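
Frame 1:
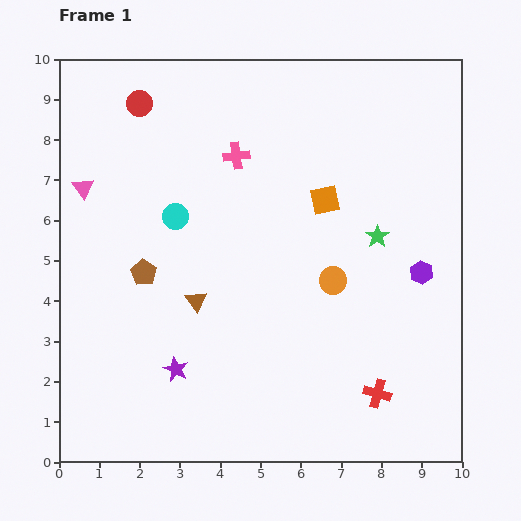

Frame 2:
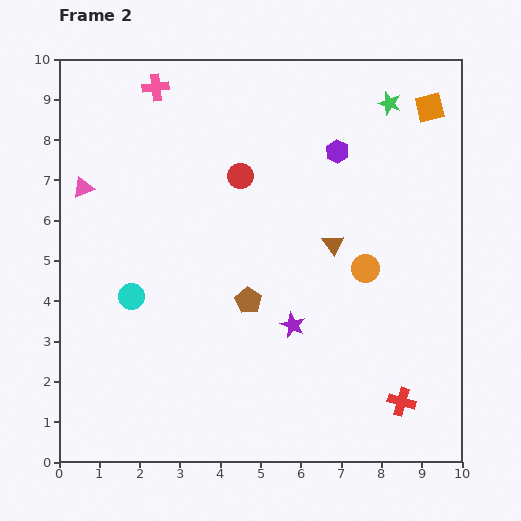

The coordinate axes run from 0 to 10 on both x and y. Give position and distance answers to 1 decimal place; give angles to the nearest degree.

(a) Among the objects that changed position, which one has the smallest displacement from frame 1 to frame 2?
the red cross

(moved 0.6)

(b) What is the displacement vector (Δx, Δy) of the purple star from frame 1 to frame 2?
(2.9, 1.1)

The purple star was at (2.9, 2.3) in frame 1 and (5.8, 3.4) in frame 2.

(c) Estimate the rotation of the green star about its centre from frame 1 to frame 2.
21° counter-clockwise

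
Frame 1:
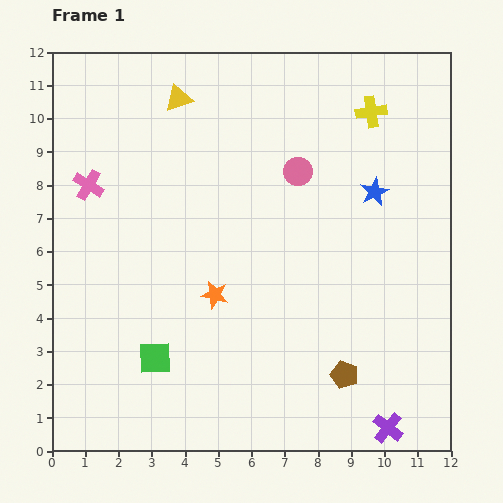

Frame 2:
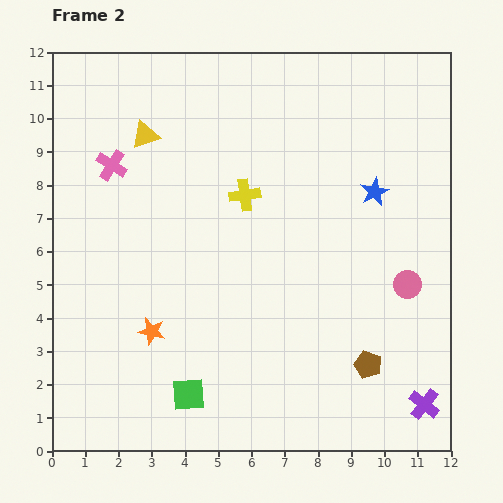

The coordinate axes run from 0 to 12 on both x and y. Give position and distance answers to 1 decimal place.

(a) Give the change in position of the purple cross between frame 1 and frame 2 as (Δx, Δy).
(1.1, 0.7)

The purple cross was at (10.1, 0.7) in frame 1 and (11.2, 1.4) in frame 2.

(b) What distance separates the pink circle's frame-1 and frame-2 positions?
4.7

The pink circle moved from (7.4, 8.4) to (10.7, 5.0), a distance of √(3.3² + 3.4²) ≈ 4.7.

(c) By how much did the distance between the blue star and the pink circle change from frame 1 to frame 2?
+0.6

Distance in frame 1: 2.4. Distance in frame 2: 3.0.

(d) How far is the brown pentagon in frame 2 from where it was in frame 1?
0.8

The brown pentagon moved from (8.8, 2.3) to (9.5, 2.6), a distance of √(0.7² + 0.3²) ≈ 0.8.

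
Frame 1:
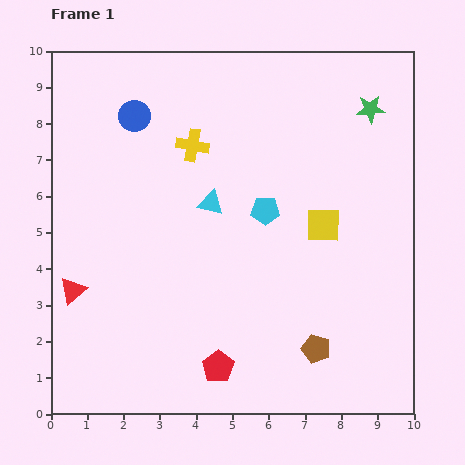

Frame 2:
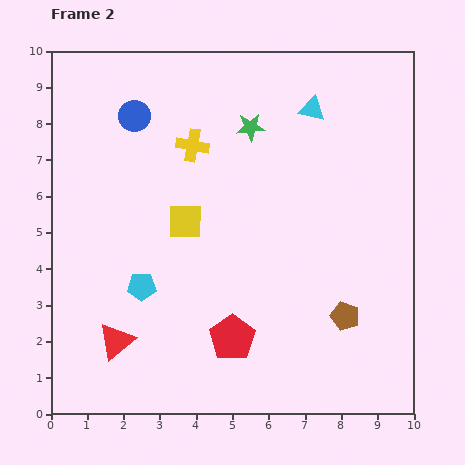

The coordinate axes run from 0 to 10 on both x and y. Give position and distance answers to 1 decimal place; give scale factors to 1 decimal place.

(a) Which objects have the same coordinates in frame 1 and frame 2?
the yellow cross, the blue circle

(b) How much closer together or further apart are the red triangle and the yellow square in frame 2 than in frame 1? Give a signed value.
-3.3

Distance in frame 1: 7.1. Distance in frame 2: 3.8.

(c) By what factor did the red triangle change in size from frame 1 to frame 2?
1.3×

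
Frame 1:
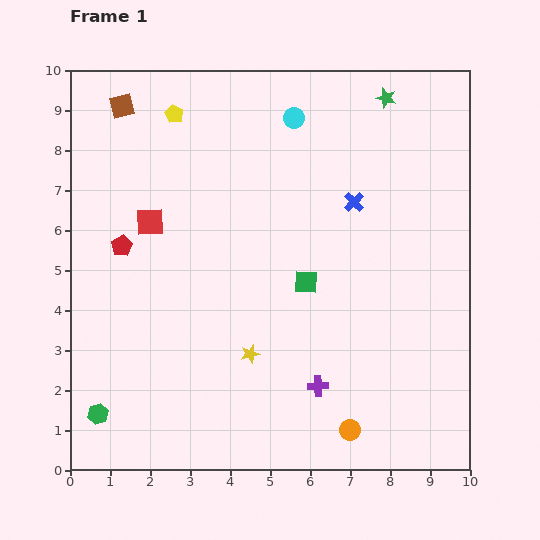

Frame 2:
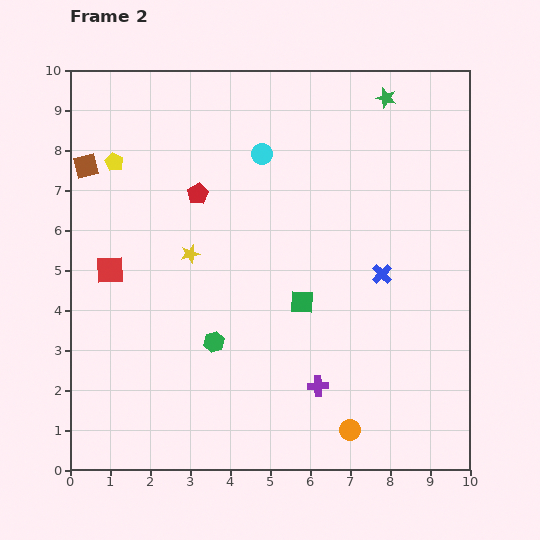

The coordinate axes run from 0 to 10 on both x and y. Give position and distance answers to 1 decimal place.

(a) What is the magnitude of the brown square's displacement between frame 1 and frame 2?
1.7

The brown square moved from (1.3, 9.1) to (0.4, 7.6), a distance of √(0.9² + 1.5²) ≈ 1.7.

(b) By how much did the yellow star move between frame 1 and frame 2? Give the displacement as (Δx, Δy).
(-1.5, 2.5)

The yellow star was at (4.5, 2.9) in frame 1 and (3.0, 5.4) in frame 2.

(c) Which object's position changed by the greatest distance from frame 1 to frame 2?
the green hexagon

(moved 3.4; next 2.9)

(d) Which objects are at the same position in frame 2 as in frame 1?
the purple cross, the green star, the orange circle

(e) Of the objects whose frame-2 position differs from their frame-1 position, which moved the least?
the green square

(moved 0.5)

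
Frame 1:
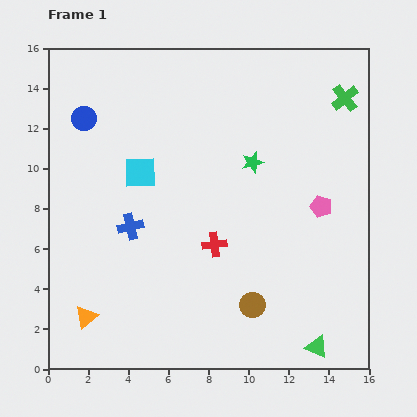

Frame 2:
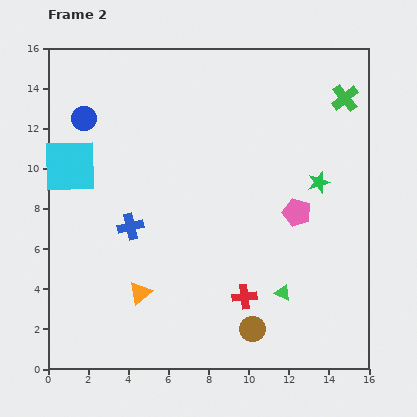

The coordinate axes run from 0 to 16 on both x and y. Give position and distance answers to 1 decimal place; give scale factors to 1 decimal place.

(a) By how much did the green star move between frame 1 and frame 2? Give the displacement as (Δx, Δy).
(3.3, -1.0)

The green star was at (10.2, 10.3) in frame 1 and (13.5, 9.3) in frame 2.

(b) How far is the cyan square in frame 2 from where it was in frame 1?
3.5

The cyan square moved from (4.6, 9.8) to (1.1, 10.1), a distance of √(3.5² + 0.3²) ≈ 3.5.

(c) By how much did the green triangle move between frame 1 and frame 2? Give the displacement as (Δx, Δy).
(-1.7, 2.7)

The green triangle was at (13.4, 1.1) in frame 1 and (11.7, 3.8) in frame 2.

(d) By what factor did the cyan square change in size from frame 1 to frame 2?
1.7×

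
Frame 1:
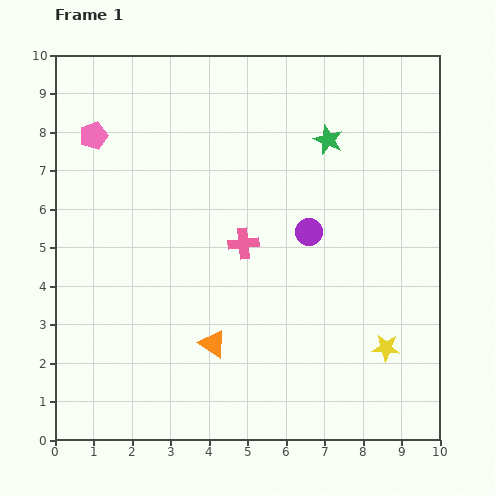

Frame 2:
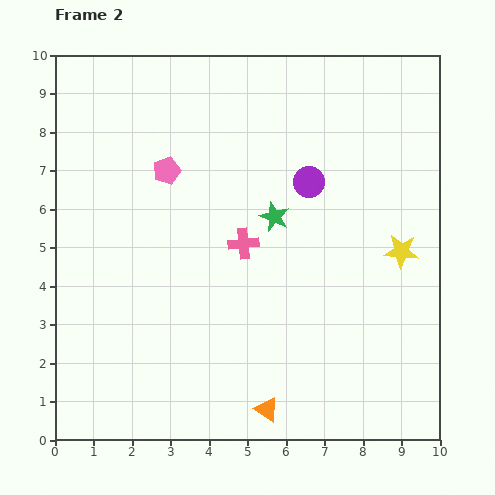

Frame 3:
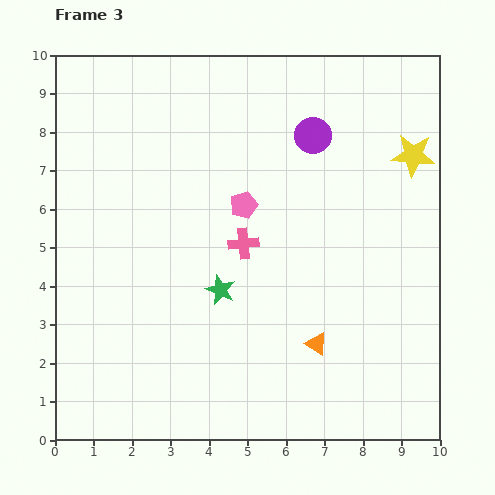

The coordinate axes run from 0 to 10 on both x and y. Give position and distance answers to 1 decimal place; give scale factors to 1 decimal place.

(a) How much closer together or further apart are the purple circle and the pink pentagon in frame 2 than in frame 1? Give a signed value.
-2.4

Distance in frame 1: 6.1. Distance in frame 2: 3.7.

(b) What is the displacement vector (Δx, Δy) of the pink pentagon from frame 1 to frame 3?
(3.9, -1.8)

The pink pentagon was at (1.0, 7.9) in frame 1 and (4.9, 6.1) in frame 3.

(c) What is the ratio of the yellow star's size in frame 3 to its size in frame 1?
1.6×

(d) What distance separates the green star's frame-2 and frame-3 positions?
2.4

The green star moved from (5.7, 5.8) to (4.3, 3.9), a distance of √(1.4² + 1.9²) ≈ 2.4.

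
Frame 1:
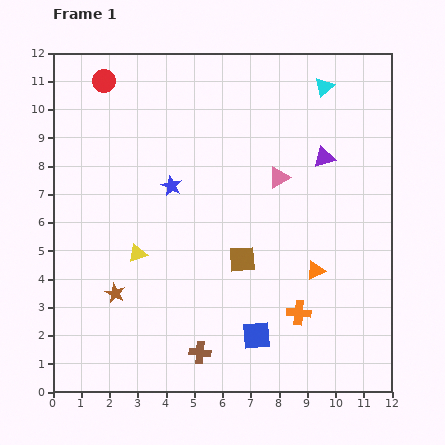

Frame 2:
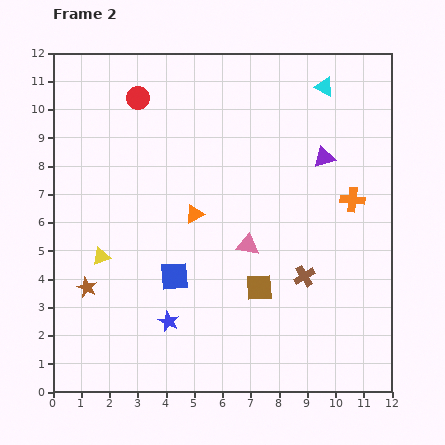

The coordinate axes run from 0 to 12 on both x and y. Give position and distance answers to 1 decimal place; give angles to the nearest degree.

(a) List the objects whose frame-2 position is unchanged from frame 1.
the cyan triangle, the purple triangle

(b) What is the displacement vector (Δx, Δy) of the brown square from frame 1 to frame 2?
(0.6, -1.0)

The brown square was at (6.7, 4.7) in frame 1 and (7.3, 3.7) in frame 2.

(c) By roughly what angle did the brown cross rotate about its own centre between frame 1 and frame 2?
36° counter-clockwise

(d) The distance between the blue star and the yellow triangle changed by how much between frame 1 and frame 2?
+0.6

Distance in frame 1: 2.7. Distance in frame 2: 3.3.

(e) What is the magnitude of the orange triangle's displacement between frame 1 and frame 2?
4.7

The orange triangle moved from (9.3, 4.3) to (5.0, 6.3), a distance of √(4.3² + 2.0²) ≈ 4.7.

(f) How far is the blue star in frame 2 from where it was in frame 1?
4.8

The blue star moved from (4.2, 7.3) to (4.1, 2.5), a distance of √(0.1² + 4.8²) ≈ 4.8.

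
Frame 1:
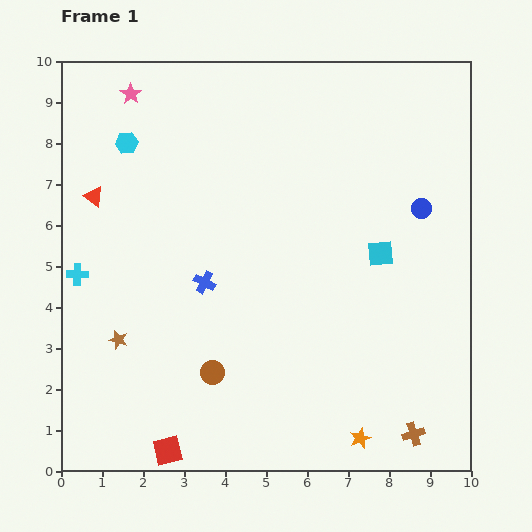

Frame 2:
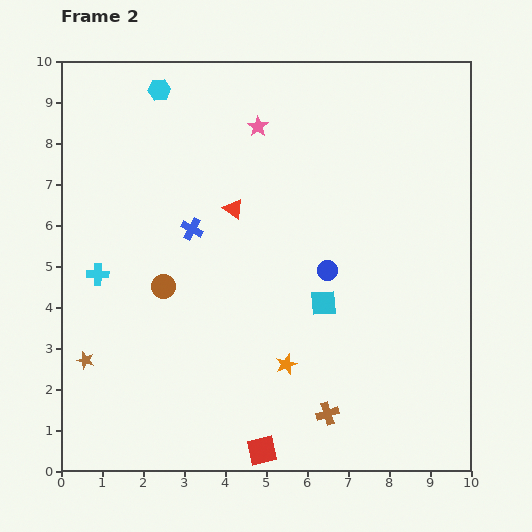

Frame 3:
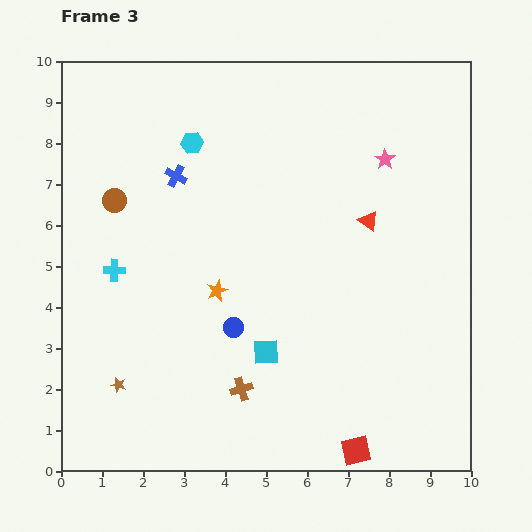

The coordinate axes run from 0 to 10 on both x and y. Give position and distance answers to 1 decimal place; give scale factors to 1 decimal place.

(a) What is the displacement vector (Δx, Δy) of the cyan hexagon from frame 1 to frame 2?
(0.8, 1.3)

The cyan hexagon was at (1.6, 8.0) in frame 1 and (2.4, 9.3) in frame 2.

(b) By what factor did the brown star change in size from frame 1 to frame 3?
0.8×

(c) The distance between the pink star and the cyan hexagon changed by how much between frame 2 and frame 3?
+2.1

Distance in frame 2: 2.6. Distance in frame 3: 4.7.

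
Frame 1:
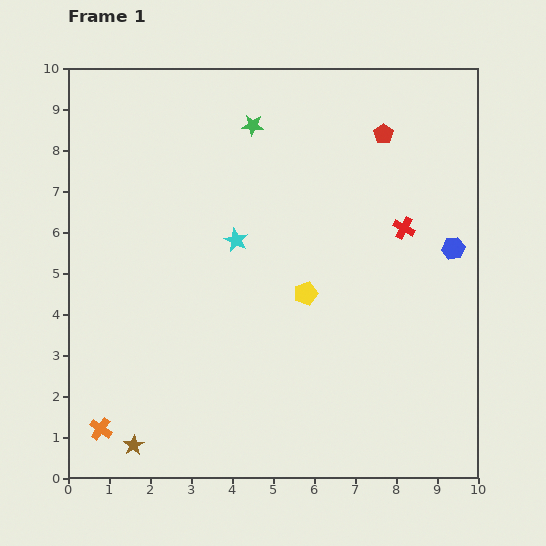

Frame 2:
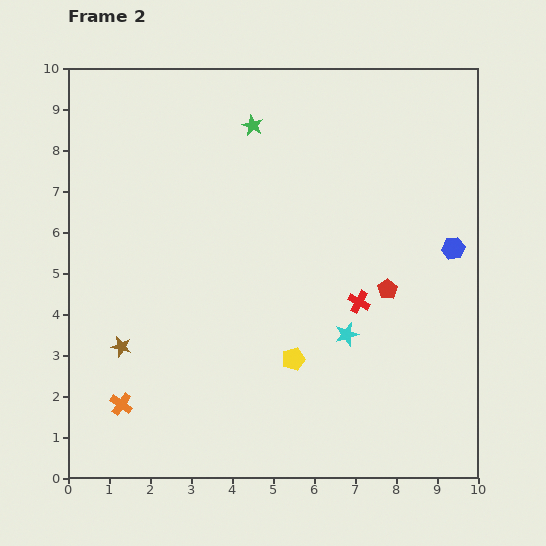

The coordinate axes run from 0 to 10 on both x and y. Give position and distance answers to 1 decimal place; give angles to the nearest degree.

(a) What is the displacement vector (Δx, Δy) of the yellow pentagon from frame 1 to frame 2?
(-0.3, -1.6)

The yellow pentagon was at (5.8, 4.5) in frame 1 and (5.5, 2.9) in frame 2.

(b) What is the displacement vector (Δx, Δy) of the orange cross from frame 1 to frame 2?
(0.5, 0.6)

The orange cross was at (0.8, 1.2) in frame 1 and (1.3, 1.8) in frame 2.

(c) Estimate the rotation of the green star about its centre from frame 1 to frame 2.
20° clockwise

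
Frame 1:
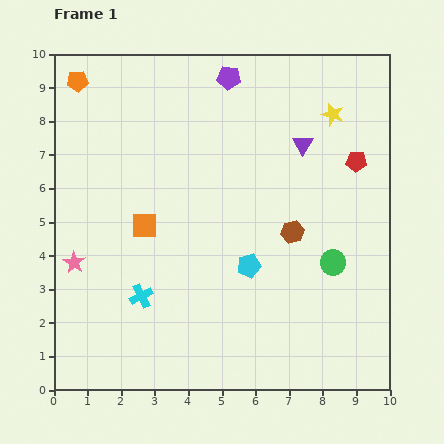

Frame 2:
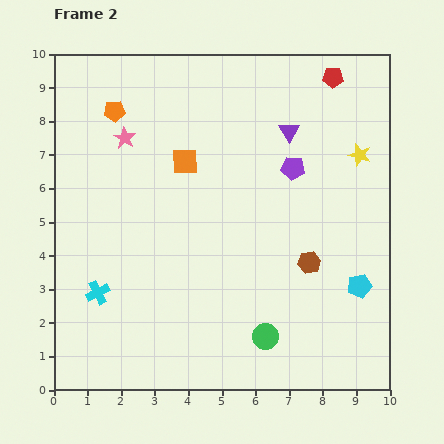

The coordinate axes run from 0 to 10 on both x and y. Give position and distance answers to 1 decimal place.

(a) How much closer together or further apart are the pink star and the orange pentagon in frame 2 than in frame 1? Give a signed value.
-4.5

Distance in frame 1: 5.4. Distance in frame 2: 0.9.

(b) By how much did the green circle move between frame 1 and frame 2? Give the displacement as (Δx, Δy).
(-2.0, -2.2)

The green circle was at (8.3, 3.8) in frame 1 and (6.3, 1.6) in frame 2.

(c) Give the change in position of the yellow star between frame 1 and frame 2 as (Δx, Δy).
(0.8, -1.2)

The yellow star was at (8.3, 8.2) in frame 1 and (9.1, 7.0) in frame 2.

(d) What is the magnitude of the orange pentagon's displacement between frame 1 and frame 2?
1.4

The orange pentagon moved from (0.7, 9.2) to (1.8, 8.3), a distance of √(1.1² + 0.9²) ≈ 1.4.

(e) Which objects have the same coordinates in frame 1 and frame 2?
none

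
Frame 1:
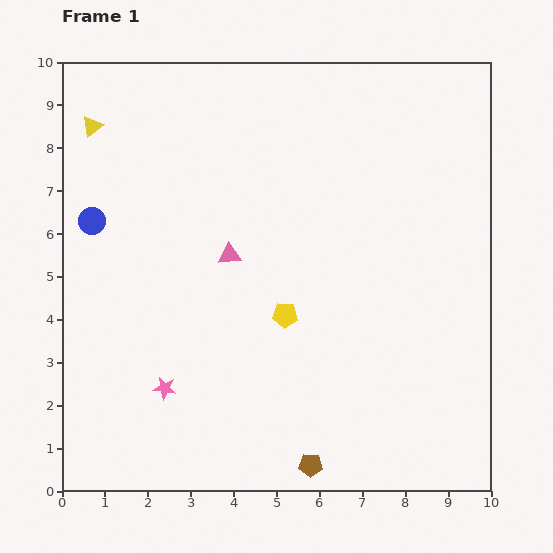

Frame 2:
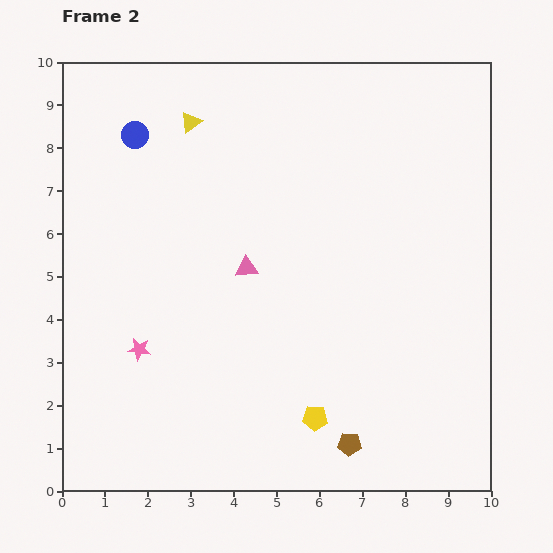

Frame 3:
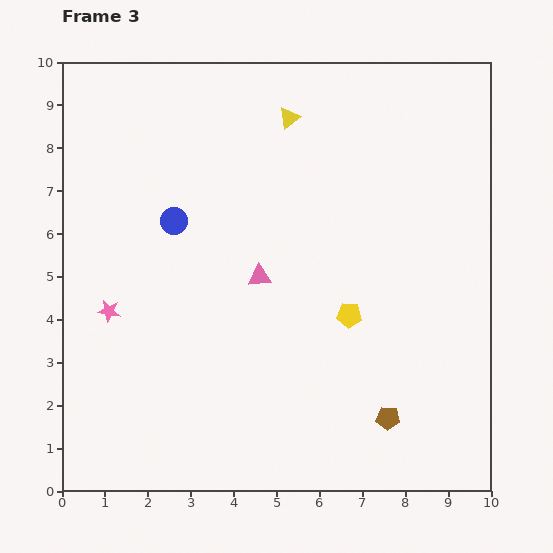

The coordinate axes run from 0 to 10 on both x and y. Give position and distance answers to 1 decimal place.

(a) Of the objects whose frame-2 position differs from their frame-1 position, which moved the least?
the pink triangle

(moved 0.5)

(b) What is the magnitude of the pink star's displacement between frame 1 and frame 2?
1.1

The pink star moved from (2.4, 2.4) to (1.8, 3.3), a distance of √(0.6² + 0.9²) ≈ 1.1.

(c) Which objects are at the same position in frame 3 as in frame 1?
none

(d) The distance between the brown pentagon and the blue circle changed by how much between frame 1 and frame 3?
-0.8

Distance in frame 1: 7.6. Distance in frame 3: 6.8.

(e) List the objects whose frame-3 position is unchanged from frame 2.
none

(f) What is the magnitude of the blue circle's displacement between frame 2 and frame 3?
2.2

The blue circle moved from (1.7, 8.3) to (2.6, 6.3), a distance of √(0.9² + 2.0²) ≈ 2.2.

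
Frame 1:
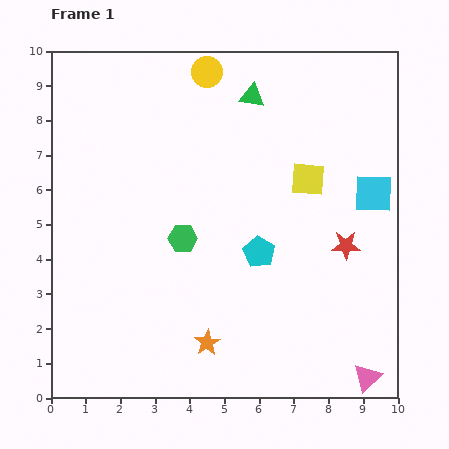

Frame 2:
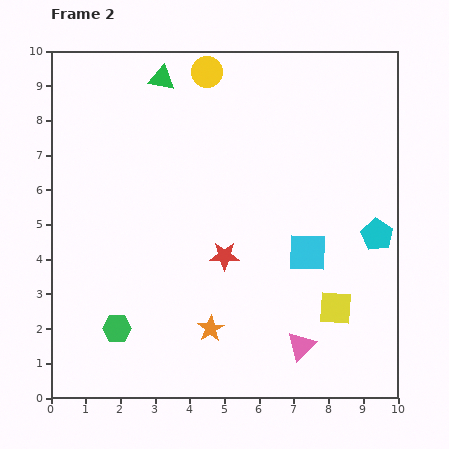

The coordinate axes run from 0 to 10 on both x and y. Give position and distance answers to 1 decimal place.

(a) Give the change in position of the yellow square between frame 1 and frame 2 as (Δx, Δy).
(0.8, -3.7)

The yellow square was at (7.4, 6.3) in frame 1 and (8.2, 2.6) in frame 2.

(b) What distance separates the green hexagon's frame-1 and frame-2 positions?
3.2

The green hexagon moved from (3.8, 4.6) to (1.9, 2.0), a distance of √(1.9² + 2.6²) ≈ 3.2.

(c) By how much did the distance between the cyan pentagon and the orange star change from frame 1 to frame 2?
+2.5

Distance in frame 1: 3.0. Distance in frame 2: 5.5.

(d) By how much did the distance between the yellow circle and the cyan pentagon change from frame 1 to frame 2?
+1.4

Distance in frame 1: 5.4. Distance in frame 2: 6.8.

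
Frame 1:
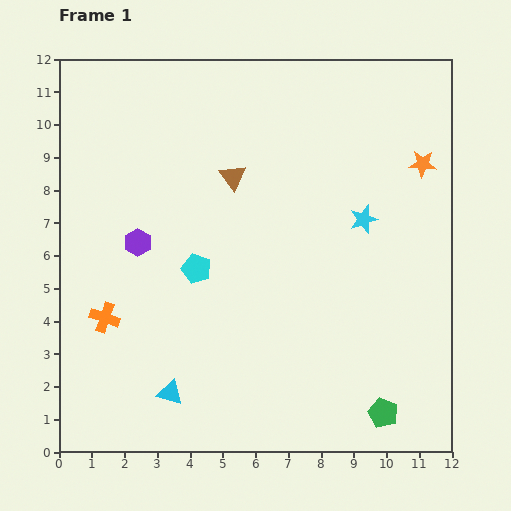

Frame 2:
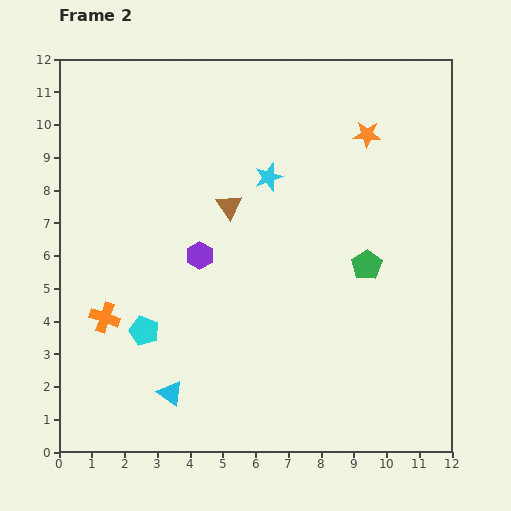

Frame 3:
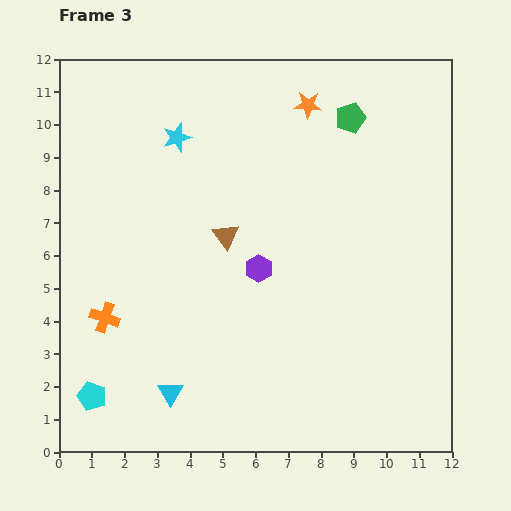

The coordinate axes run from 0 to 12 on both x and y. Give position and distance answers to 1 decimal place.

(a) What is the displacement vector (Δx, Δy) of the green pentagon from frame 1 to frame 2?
(-0.5, 4.5)

The green pentagon was at (9.9, 1.2) in frame 1 and (9.4, 5.7) in frame 2.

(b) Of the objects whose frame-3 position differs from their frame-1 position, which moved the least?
the brown triangle

(moved 1.8)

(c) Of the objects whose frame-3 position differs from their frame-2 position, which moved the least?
the brown triangle

(moved 0.9)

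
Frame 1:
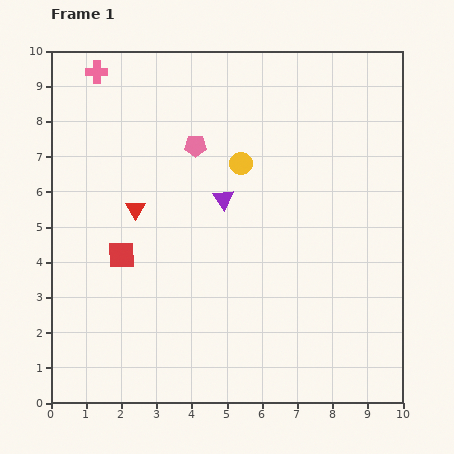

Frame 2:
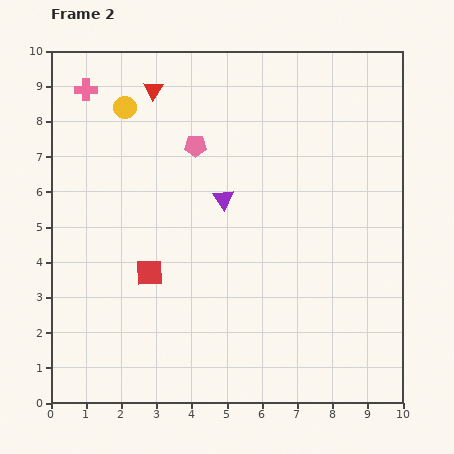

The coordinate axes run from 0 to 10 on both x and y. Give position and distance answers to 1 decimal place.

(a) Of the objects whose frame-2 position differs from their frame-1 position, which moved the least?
the pink cross

(moved 0.6)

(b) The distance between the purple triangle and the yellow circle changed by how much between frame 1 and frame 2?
+2.7

Distance in frame 1: 1.1. Distance in frame 2: 3.8.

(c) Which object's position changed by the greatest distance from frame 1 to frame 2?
the yellow circle

(moved 3.7; next 3.4)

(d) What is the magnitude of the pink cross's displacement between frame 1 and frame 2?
0.6

The pink cross moved from (1.3, 9.4) to (1.0, 8.9), a distance of √(0.3² + 0.5²) ≈ 0.6.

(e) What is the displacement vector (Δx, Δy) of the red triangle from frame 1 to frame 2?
(0.5, 3.4)

The red triangle was at (2.4, 5.5) in frame 1 and (2.9, 8.9) in frame 2.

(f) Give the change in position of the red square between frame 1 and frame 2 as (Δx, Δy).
(0.8, -0.5)

The red square was at (2.0, 4.2) in frame 1 and (2.8, 3.7) in frame 2.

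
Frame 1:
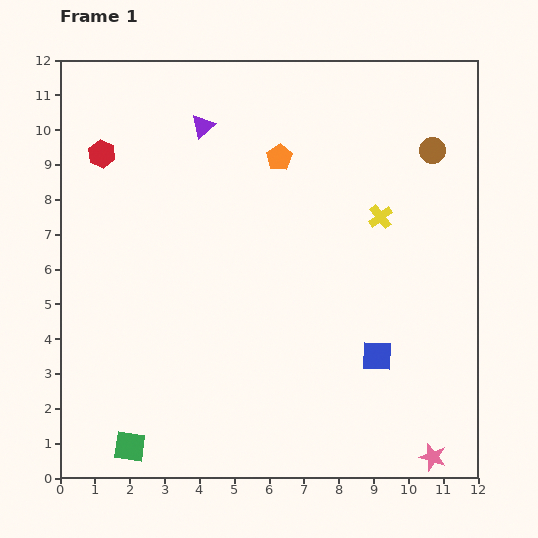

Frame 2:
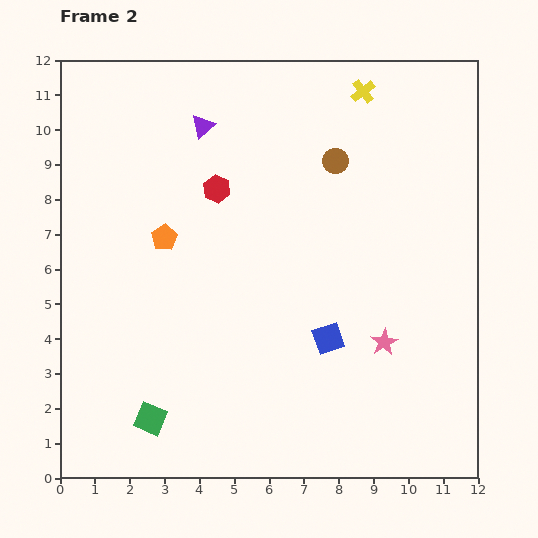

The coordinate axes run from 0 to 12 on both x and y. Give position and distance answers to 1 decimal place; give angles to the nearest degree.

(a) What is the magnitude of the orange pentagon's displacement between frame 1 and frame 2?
4.0

The orange pentagon moved from (6.3, 9.2) to (3.0, 6.9), a distance of √(3.3² + 2.3²) ≈ 4.0.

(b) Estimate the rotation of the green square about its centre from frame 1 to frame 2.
16° clockwise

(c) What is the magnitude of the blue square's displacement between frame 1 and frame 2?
1.5

The blue square moved from (9.1, 3.5) to (7.7, 4.0), a distance of √(1.4² + 0.5²) ≈ 1.5.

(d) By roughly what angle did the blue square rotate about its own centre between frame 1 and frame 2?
22° counter-clockwise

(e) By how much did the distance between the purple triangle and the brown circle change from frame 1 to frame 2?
-2.7

Distance in frame 1: 6.6. Distance in frame 2: 3.9.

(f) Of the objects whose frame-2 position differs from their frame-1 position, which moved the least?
the green square

(moved 1.0)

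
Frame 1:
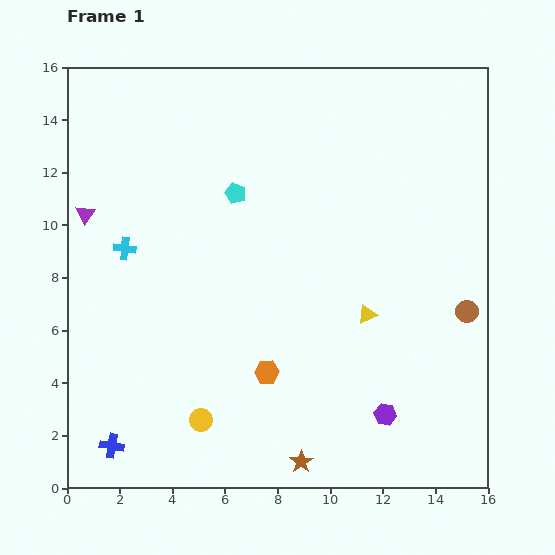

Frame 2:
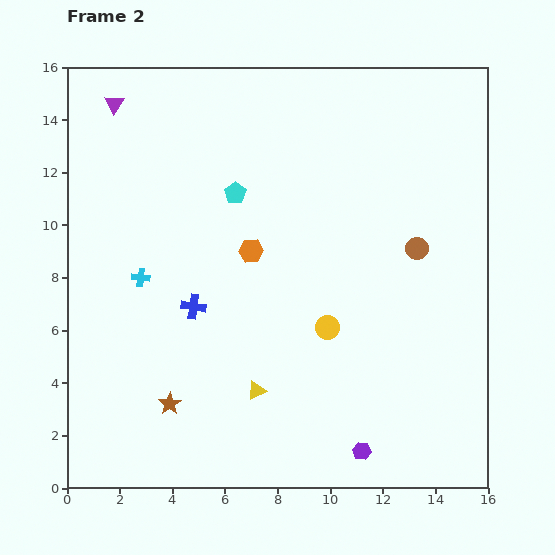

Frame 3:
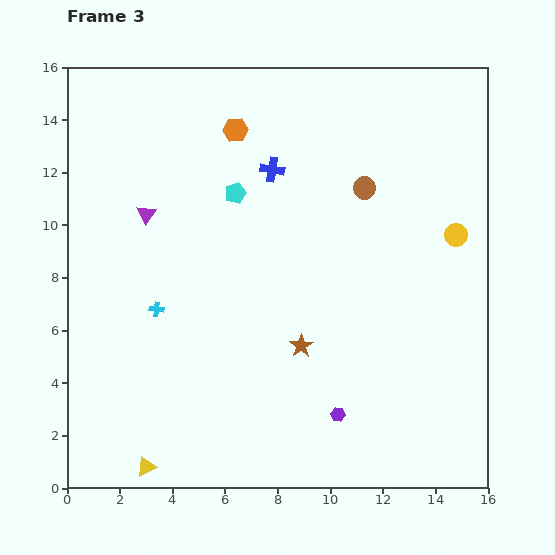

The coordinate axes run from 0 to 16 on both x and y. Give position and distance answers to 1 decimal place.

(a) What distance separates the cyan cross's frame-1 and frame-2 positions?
1.3

The cyan cross moved from (2.2, 9.1) to (2.8, 8.0), a distance of √(0.6² + 1.1²) ≈ 1.3.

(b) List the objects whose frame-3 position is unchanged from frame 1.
the cyan pentagon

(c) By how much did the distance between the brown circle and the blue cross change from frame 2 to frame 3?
-5.2

Distance in frame 2: 8.8. Distance in frame 3: 3.6.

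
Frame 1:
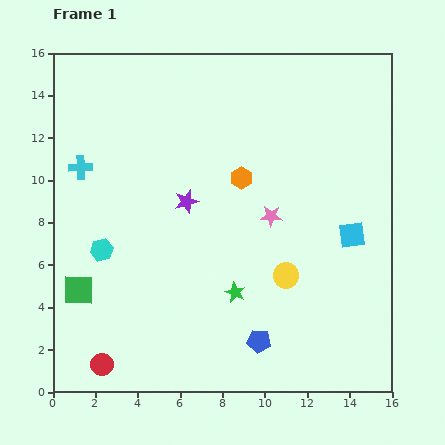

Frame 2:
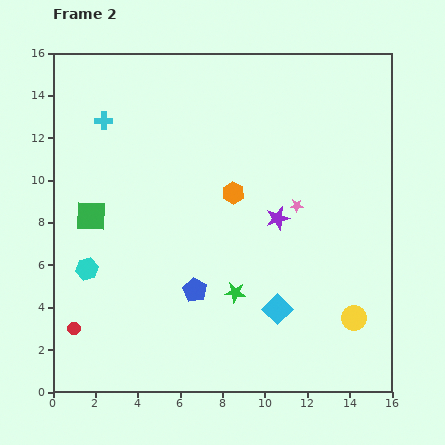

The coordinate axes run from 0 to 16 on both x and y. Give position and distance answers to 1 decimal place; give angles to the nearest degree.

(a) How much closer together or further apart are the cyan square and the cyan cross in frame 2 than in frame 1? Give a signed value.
-1.1

Distance in frame 1: 13.2. Distance in frame 2: 12.1.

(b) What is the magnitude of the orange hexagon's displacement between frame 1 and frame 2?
0.8

The orange hexagon moved from (8.9, 10.1) to (8.5, 9.4), a distance of √(0.4² + 0.7²) ≈ 0.8.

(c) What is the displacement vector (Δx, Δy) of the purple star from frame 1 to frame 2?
(4.3, -0.8)

The purple star was at (6.3, 9.0) in frame 1 and (10.6, 8.2) in frame 2.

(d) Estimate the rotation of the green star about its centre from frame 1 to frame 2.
18° counter-clockwise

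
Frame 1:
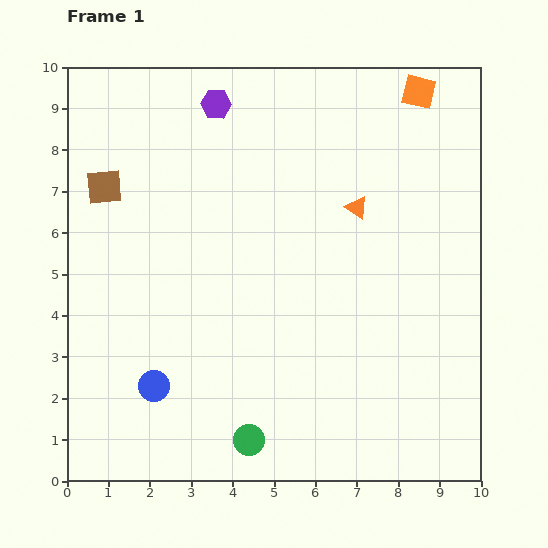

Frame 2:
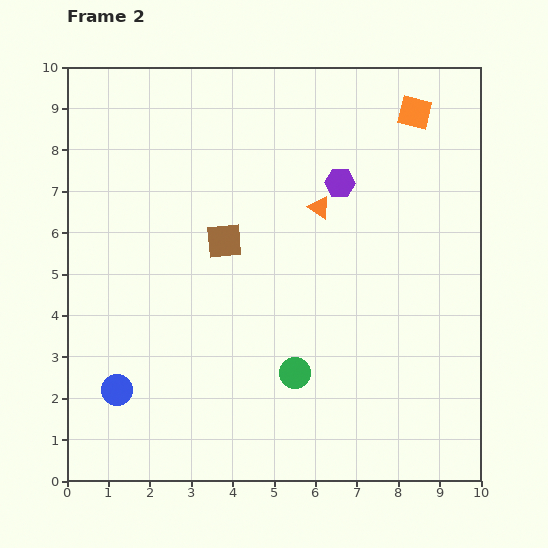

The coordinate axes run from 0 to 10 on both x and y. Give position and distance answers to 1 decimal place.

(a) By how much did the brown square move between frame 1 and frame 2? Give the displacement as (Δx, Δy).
(2.9, -1.3)

The brown square was at (0.9, 7.1) in frame 1 and (3.8, 5.8) in frame 2.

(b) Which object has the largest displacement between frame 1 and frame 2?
the purple hexagon

(moved 3.6; next 3.2)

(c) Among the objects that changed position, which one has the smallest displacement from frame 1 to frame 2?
the orange square

(moved 0.5)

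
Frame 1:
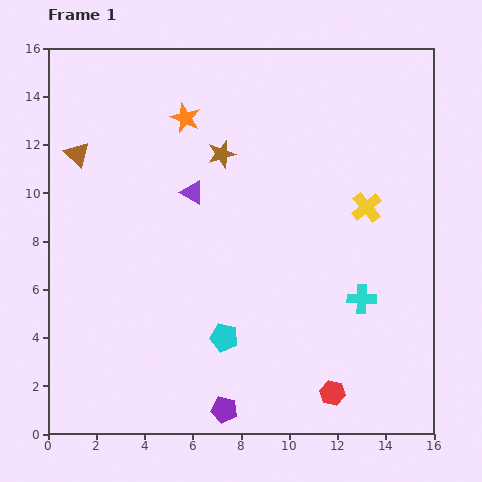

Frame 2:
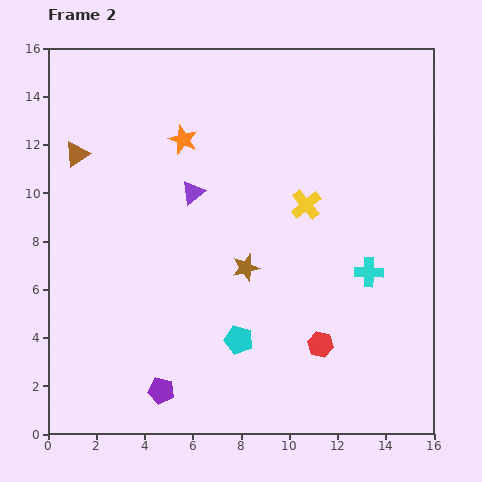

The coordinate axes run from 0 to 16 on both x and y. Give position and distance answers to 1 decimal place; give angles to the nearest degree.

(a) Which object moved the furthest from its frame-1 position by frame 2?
the brown star

(moved 4.8; next 2.7)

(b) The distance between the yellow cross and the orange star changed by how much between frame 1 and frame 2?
-2.6

Distance in frame 1: 8.4. Distance in frame 2: 5.8.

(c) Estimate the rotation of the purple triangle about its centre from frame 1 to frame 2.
52° clockwise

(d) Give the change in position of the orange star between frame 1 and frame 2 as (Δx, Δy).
(-0.1, -0.9)

The orange star was at (5.7, 13.1) in frame 1 and (5.6, 12.2) in frame 2.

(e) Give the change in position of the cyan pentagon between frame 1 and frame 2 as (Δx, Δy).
(0.6, -0.1)

The cyan pentagon was at (7.3, 4.0) in frame 1 and (7.9, 3.9) in frame 2.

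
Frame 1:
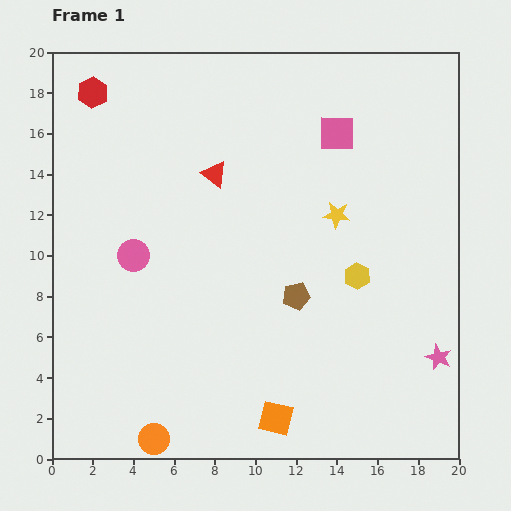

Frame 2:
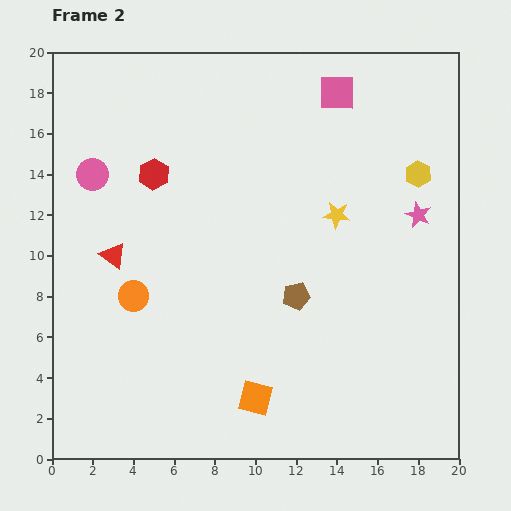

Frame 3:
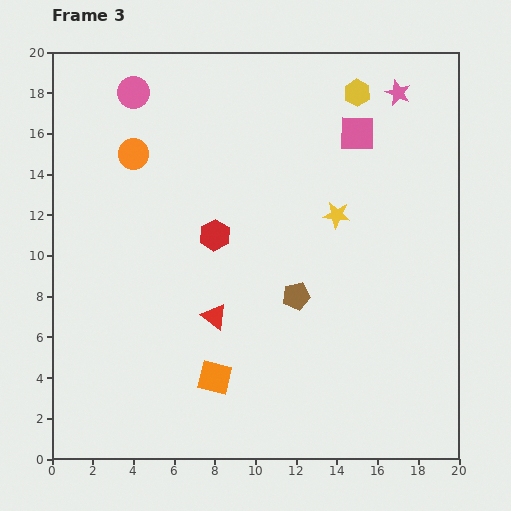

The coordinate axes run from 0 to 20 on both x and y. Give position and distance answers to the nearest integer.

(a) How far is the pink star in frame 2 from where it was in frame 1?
7

The pink star moved from (19, 5) to (18, 12), a distance of √(1² + 7²) ≈ 7.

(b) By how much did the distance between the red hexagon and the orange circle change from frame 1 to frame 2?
-11

Distance in frame 1: 17. Distance in frame 2: 6.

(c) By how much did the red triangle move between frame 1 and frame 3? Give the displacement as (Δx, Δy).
(0, -7)

The red triangle was at (8, 14) in frame 1 and (8, 7) in frame 3.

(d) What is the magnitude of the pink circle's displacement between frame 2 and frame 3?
4

The pink circle moved from (2, 14) to (4, 18), a distance of √(2² + 4²) ≈ 4.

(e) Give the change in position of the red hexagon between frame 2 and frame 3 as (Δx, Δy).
(3, -3)

The red hexagon was at (5, 14) in frame 2 and (8, 11) in frame 3.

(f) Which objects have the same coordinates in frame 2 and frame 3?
the brown pentagon, the yellow star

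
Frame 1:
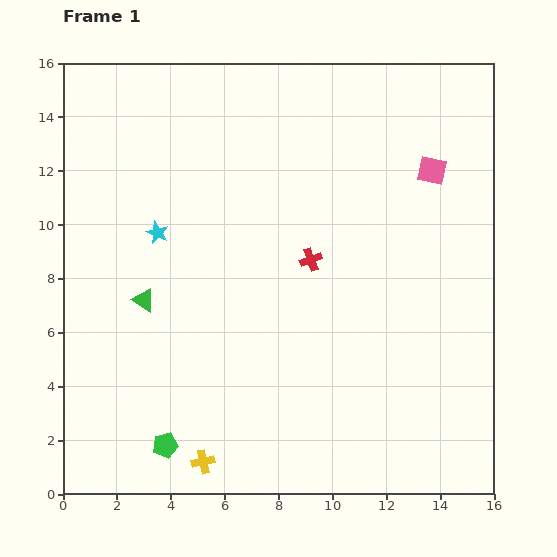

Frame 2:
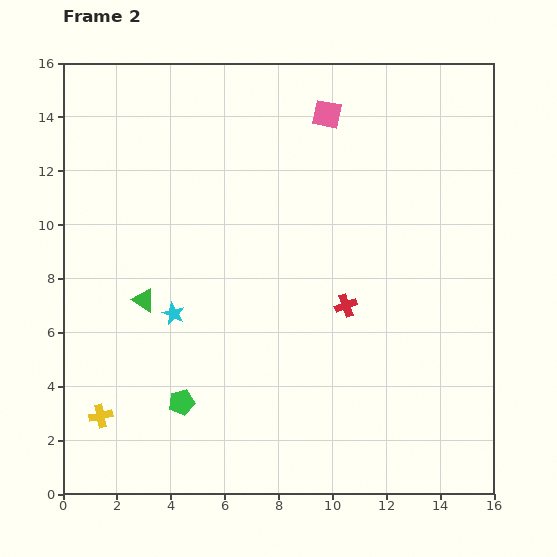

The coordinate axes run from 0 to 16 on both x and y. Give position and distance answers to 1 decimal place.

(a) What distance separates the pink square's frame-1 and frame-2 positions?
4.4

The pink square moved from (13.7, 12.0) to (9.8, 14.1), a distance of √(3.9² + 2.1²) ≈ 4.4.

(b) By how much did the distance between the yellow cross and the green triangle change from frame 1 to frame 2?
-1.8

Distance in frame 1: 6.4. Distance in frame 2: 4.6.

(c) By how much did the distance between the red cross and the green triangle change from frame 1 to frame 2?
+1.1

Distance in frame 1: 6.4. Distance in frame 2: 7.5.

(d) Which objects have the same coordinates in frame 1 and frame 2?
the green triangle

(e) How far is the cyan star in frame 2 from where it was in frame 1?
3.1

The cyan star moved from (3.5, 9.7) to (4.1, 6.7), a distance of √(0.6² + 3.0²) ≈ 3.1.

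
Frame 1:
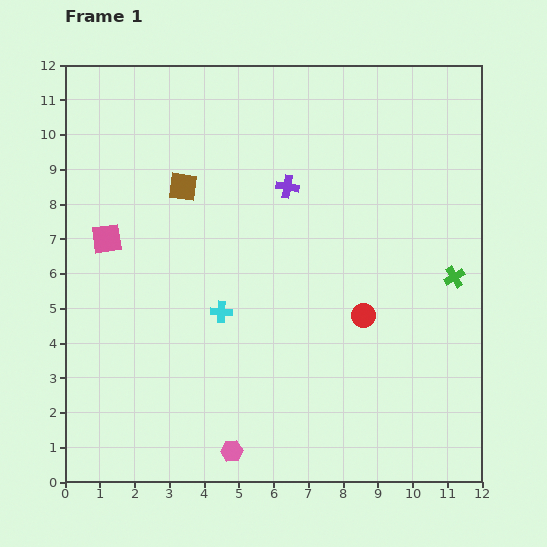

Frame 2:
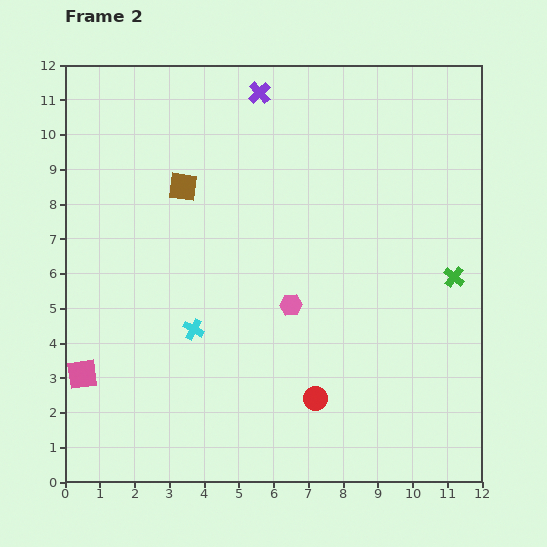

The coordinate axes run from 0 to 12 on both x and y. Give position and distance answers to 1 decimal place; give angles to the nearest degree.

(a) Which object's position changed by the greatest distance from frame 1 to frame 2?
the pink hexagon

(moved 4.5; next 4.0)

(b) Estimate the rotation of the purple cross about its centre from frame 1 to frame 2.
37° clockwise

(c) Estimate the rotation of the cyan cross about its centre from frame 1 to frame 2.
26° clockwise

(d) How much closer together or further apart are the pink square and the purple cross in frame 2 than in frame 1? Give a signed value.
+4.2

Distance in frame 1: 5.4. Distance in frame 2: 9.6.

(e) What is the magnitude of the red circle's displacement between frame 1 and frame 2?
2.8

The red circle moved from (8.6, 4.8) to (7.2, 2.4), a distance of √(1.4² + 2.4²) ≈ 2.8.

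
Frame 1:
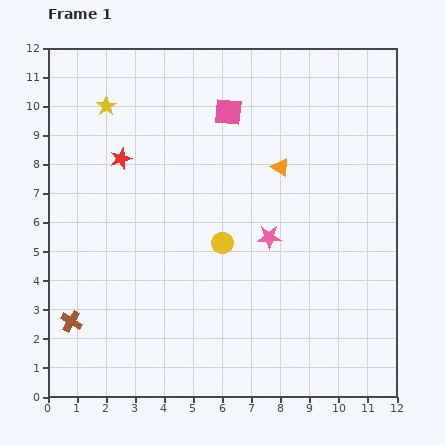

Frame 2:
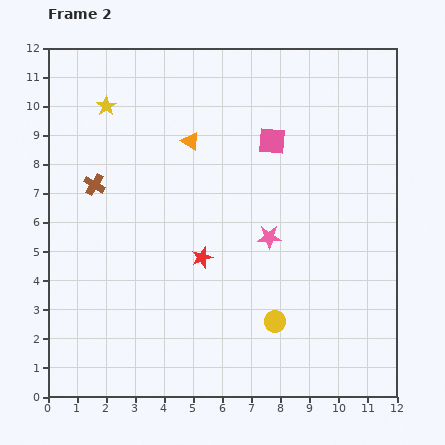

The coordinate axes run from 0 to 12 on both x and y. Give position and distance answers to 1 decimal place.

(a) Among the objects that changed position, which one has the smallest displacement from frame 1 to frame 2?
the pink square

(moved 1.8)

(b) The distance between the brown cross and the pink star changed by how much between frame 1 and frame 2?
-1.1

Distance in frame 1: 7.4. Distance in frame 2: 6.3.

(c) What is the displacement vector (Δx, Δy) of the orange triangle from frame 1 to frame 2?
(-3.1, 0.9)

The orange triangle was at (8.0, 7.9) in frame 1 and (4.9, 8.8) in frame 2.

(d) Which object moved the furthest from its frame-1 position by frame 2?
the brown cross

(moved 4.8; next 4.4)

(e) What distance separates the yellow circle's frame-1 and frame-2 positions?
3.2

The yellow circle moved from (6.0, 5.3) to (7.8, 2.6), a distance of √(1.8² + 2.7²) ≈ 3.2.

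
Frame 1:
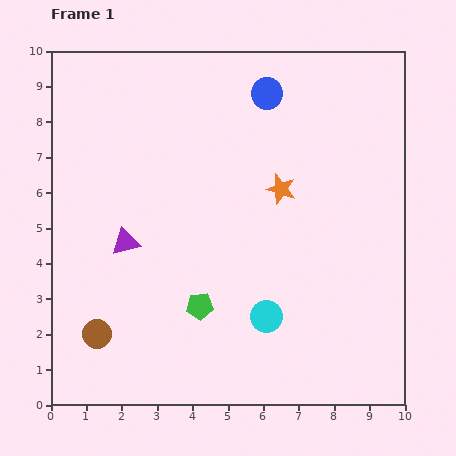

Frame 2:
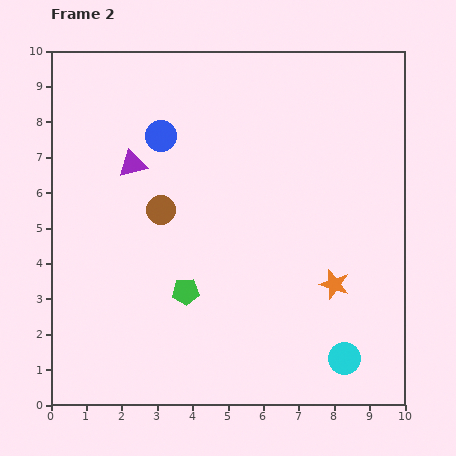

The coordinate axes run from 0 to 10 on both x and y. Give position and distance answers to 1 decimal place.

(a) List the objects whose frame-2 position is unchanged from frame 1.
none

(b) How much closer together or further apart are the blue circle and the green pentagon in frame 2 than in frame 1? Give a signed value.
-1.8

Distance in frame 1: 6.3. Distance in frame 2: 4.5.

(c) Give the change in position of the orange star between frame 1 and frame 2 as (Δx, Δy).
(1.5, -2.7)

The orange star was at (6.5, 6.1) in frame 1 and (8.0, 3.4) in frame 2.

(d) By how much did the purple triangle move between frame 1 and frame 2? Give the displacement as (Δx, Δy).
(0.2, 2.2)

The purple triangle was at (2.1, 4.6) in frame 1 and (2.3, 6.8) in frame 2.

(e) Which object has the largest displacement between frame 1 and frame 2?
the brown circle

(moved 3.9; next 3.2)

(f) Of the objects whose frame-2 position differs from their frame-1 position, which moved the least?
the green pentagon

(moved 0.6)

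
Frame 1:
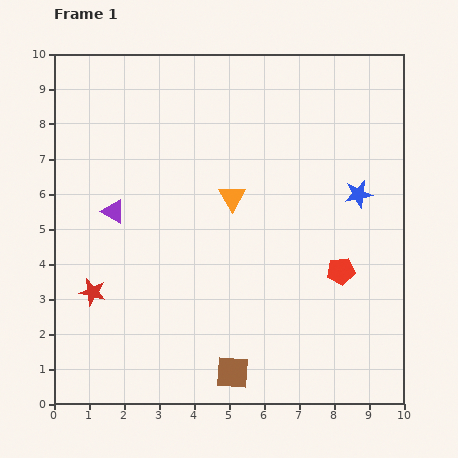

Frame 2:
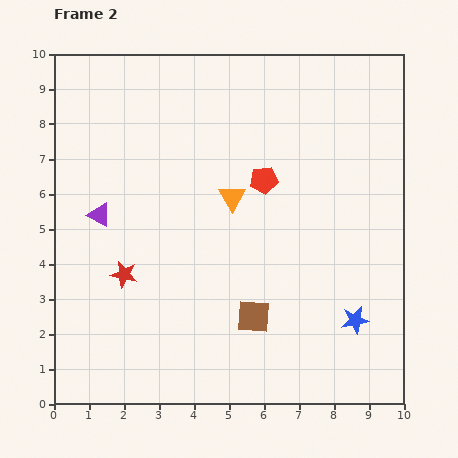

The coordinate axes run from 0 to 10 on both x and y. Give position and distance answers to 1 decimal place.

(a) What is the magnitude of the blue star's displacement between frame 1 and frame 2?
3.6

The blue star moved from (8.7, 6.0) to (8.6, 2.4), a distance of √(0.1² + 3.6²) ≈ 3.6.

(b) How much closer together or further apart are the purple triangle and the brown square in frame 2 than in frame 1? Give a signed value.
-0.4

Distance in frame 1: 5.7. Distance in frame 2: 5.3.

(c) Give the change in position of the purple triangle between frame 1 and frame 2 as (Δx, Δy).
(-0.4, -0.1)

The purple triangle was at (1.7, 5.5) in frame 1 and (1.3, 5.4) in frame 2.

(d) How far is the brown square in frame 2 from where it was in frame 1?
1.7

The brown square moved from (5.1, 0.9) to (5.7, 2.5), a distance of √(0.6² + 1.6²) ≈ 1.7.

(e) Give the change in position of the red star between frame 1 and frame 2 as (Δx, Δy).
(0.9, 0.5)

The red star was at (1.1, 3.2) in frame 1 and (2.0, 3.7) in frame 2.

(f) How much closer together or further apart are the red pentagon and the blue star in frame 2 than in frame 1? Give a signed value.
+2.5

Distance in frame 1: 2.3. Distance in frame 2: 4.8.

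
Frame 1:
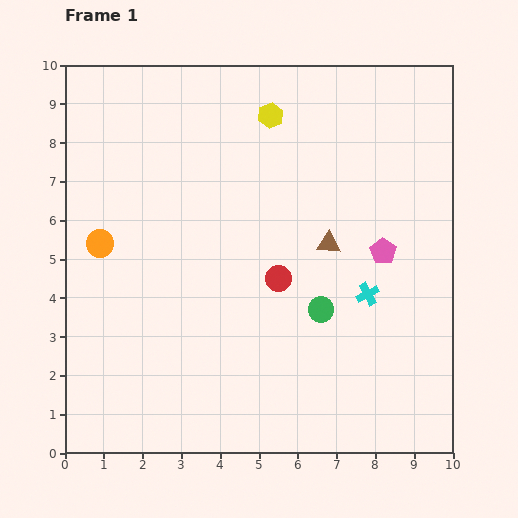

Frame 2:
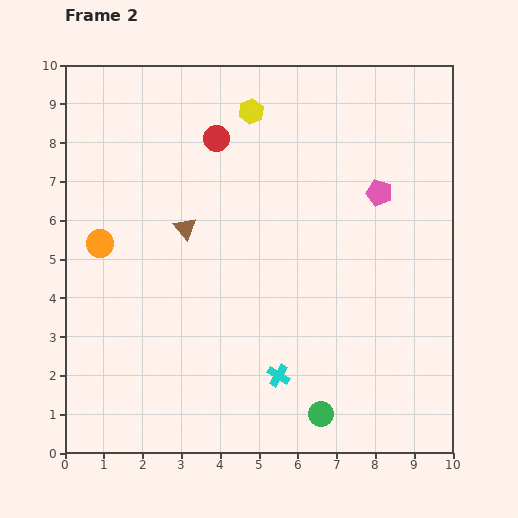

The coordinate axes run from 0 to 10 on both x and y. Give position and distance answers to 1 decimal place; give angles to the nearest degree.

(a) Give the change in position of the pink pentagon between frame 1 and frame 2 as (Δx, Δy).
(-0.1, 1.5)

The pink pentagon was at (8.2, 5.2) in frame 1 and (8.1, 6.7) in frame 2.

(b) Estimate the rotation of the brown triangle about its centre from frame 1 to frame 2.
45° clockwise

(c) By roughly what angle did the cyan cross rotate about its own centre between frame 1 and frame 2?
33° counter-clockwise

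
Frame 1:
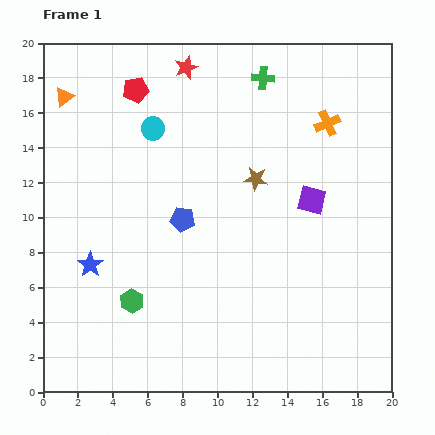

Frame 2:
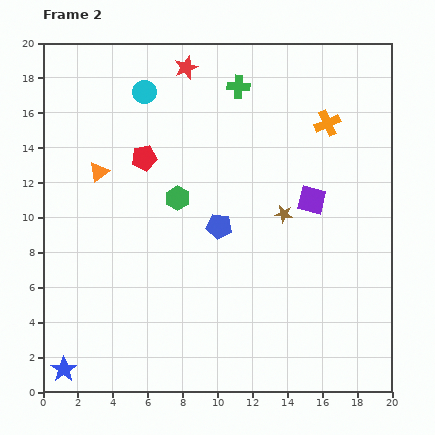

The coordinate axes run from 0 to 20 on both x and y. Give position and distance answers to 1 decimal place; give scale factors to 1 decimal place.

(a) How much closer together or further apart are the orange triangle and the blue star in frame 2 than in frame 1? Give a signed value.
+1.8

Distance in frame 1: 9.7. Distance in frame 2: 11.5.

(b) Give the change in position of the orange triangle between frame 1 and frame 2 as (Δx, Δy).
(2.0, -4.3)

The orange triangle was at (1.2, 16.9) in frame 1 and (3.2, 12.6) in frame 2.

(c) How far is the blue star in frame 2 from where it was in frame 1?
6.2

The blue star moved from (2.7, 7.3) to (1.2, 1.3), a distance of √(1.5² + 6.0²) ≈ 6.2.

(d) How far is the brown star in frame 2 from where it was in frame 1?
2.6

The brown star moved from (12.2, 12.2) to (13.8, 10.2), a distance of √(1.6² + 2.0²) ≈ 2.6.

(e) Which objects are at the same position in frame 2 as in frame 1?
the red star, the orange cross, the purple square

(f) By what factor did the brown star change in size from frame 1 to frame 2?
0.7×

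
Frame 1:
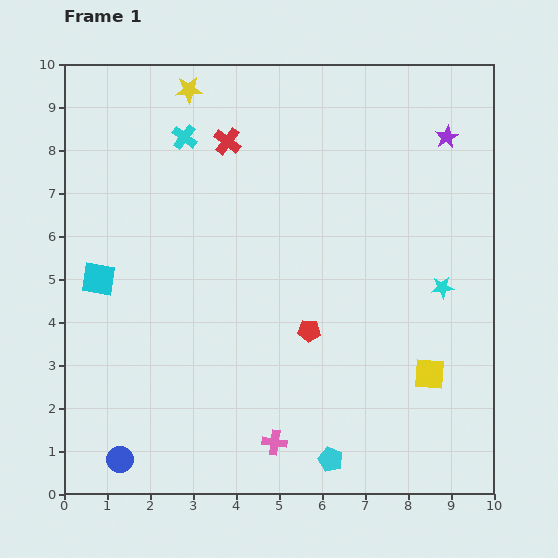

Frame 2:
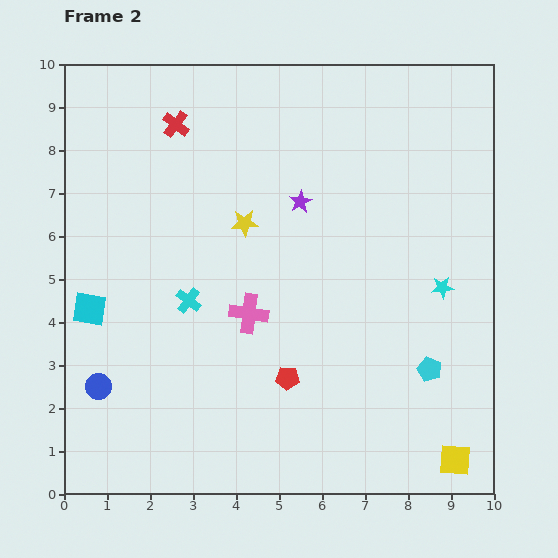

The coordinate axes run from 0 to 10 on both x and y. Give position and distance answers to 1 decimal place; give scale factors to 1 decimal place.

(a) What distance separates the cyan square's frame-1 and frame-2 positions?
0.7

The cyan square moved from (0.8, 5.0) to (0.6, 4.3), a distance of √(0.2² + 0.7²) ≈ 0.7.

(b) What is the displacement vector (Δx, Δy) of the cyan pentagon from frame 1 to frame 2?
(2.3, 2.1)

The cyan pentagon was at (6.2, 0.8) in frame 1 and (8.5, 2.9) in frame 2.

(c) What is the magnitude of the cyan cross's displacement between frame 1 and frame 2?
3.8

The cyan cross moved from (2.8, 8.3) to (2.9, 4.5), a distance of √(0.1² + 3.8²) ≈ 3.8.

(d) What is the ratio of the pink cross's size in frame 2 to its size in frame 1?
1.6×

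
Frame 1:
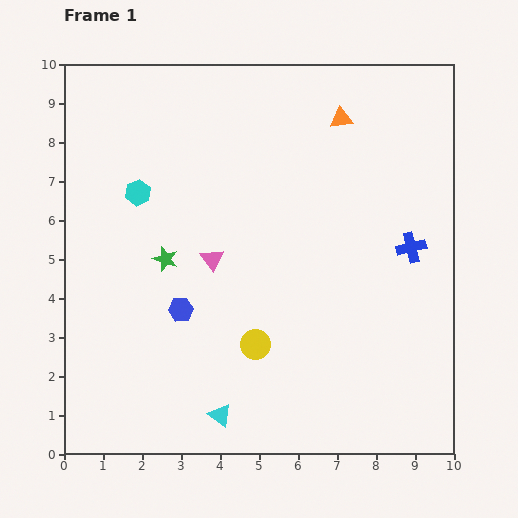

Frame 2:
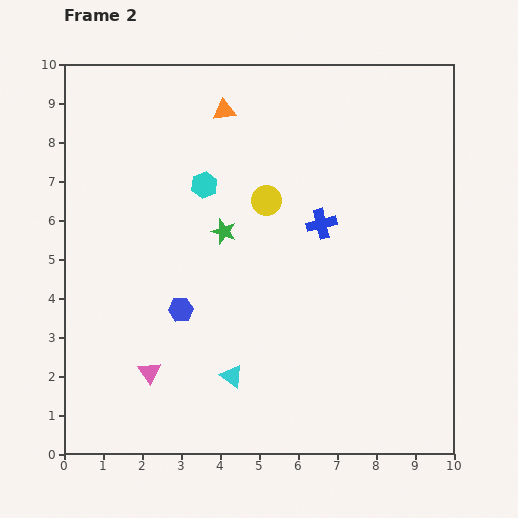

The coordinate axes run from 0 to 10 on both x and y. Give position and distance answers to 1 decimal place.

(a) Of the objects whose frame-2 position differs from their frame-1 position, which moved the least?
the cyan triangle

(moved 1.0)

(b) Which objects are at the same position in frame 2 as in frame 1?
the blue hexagon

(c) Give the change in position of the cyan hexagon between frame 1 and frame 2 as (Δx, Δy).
(1.7, 0.2)

The cyan hexagon was at (1.9, 6.7) in frame 1 and (3.6, 6.9) in frame 2.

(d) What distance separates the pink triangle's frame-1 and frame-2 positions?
3.3

The pink triangle moved from (3.8, 5.0) to (2.2, 2.1), a distance of √(1.6² + 2.9²) ≈ 3.3.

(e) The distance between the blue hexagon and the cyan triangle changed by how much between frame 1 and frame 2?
-0.8

Distance in frame 1: 2.9. Distance in frame 2: 2.1.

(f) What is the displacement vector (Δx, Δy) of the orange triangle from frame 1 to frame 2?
(-3.0, 0.2)

The orange triangle was at (7.1, 8.6) in frame 1 and (4.1, 8.8) in frame 2.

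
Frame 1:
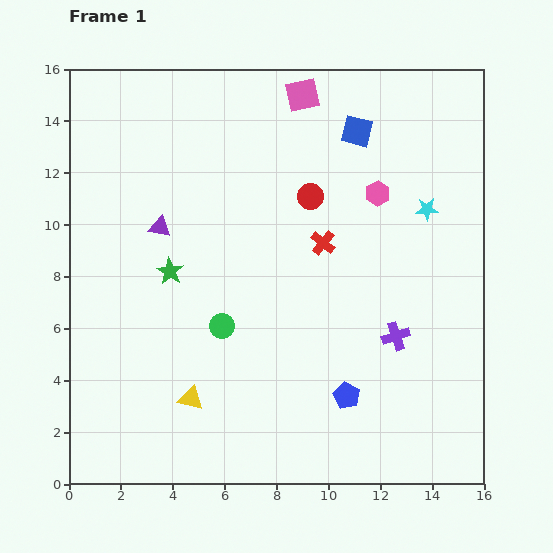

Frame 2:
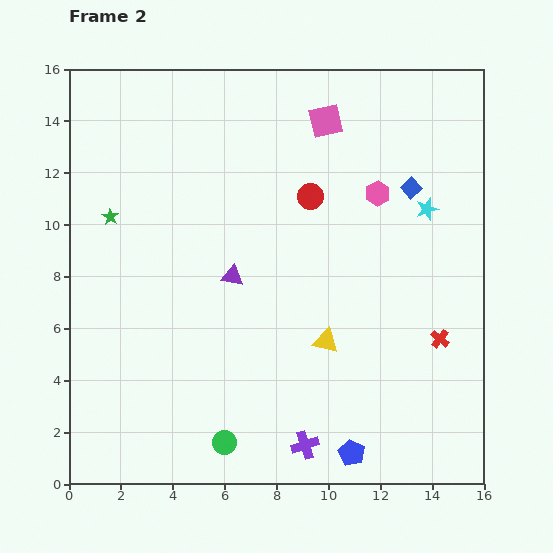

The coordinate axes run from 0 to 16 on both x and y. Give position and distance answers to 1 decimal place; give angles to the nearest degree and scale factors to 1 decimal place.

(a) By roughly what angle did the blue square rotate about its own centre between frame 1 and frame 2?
33° clockwise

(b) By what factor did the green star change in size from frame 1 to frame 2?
0.6×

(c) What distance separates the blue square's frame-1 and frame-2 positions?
3.0

The blue square moved from (11.1, 13.6) to (13.2, 11.4), a distance of √(2.1² + 2.2²) ≈ 3.0.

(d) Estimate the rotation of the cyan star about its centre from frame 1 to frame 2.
15° counter-clockwise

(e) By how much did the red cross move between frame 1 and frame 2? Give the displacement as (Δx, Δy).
(4.5, -3.7)

The red cross was at (9.8, 9.3) in frame 1 and (14.3, 5.6) in frame 2.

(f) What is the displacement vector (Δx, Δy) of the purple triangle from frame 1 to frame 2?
(2.8, -1.9)

The purple triangle was at (3.5, 9.9) in frame 1 and (6.3, 8.0) in frame 2.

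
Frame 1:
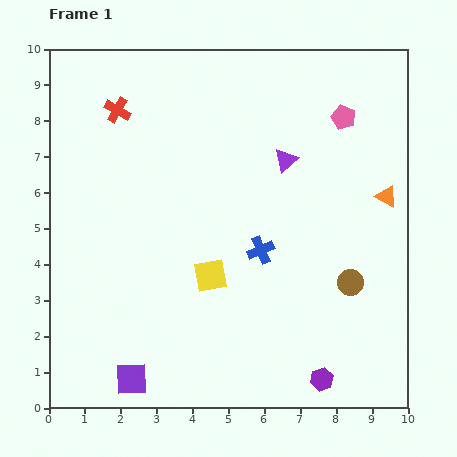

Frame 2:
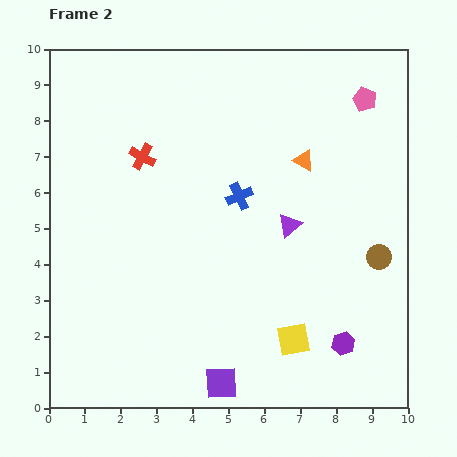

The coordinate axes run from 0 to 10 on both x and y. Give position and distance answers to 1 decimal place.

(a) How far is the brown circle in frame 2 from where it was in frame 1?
1.1

The brown circle moved from (8.4, 3.5) to (9.2, 4.2), a distance of √(0.8² + 0.7²) ≈ 1.1.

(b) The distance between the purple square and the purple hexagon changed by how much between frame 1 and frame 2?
-1.7

Distance in frame 1: 5.3. Distance in frame 2: 3.6.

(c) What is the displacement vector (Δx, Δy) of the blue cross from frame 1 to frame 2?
(-0.6, 1.5)

The blue cross was at (5.9, 4.4) in frame 1 and (5.3, 5.9) in frame 2.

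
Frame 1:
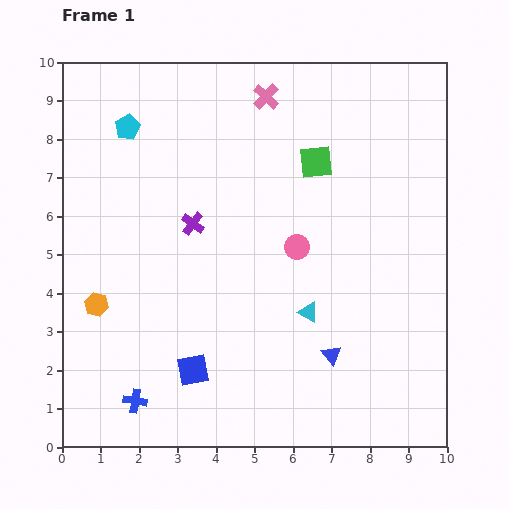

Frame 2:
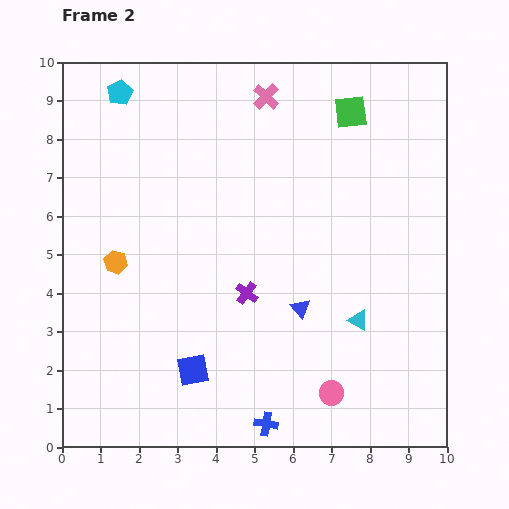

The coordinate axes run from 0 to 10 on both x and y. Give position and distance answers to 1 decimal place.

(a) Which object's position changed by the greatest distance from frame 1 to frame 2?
the pink circle

(moved 3.9; next 3.5)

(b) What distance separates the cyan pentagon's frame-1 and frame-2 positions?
0.9

The cyan pentagon moved from (1.7, 8.3) to (1.5, 9.2), a distance of √(0.2² + 0.9²) ≈ 0.9.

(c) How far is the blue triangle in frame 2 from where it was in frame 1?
1.4

The blue triangle moved from (7.0, 2.4) to (6.2, 3.6), a distance of √(0.8² + 1.2²) ≈ 1.4.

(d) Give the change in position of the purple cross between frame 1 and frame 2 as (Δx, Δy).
(1.4, -1.8)

The purple cross was at (3.4, 5.8) in frame 1 and (4.8, 4.0) in frame 2.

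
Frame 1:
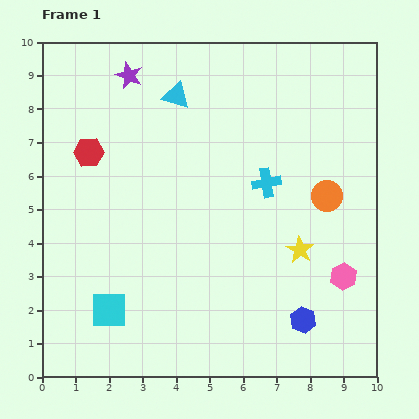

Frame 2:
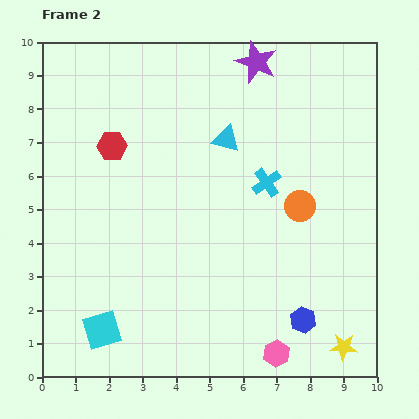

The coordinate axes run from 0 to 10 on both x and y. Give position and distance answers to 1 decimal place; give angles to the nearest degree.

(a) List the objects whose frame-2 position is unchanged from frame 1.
the cyan cross, the blue hexagon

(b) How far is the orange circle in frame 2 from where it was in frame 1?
0.9

The orange circle moved from (8.5, 5.4) to (7.7, 5.1), a distance of √(0.8² + 0.3²) ≈ 0.9.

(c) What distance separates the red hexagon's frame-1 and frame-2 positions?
0.7

The red hexagon moved from (1.4, 6.7) to (2.1, 6.9), a distance of √(0.7² + 0.2²) ≈ 0.7.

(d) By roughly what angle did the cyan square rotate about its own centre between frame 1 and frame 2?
18° counter-clockwise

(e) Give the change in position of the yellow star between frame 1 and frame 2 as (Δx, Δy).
(1.3, -2.9)

The yellow star was at (7.7, 3.8) in frame 1 and (9.0, 0.9) in frame 2.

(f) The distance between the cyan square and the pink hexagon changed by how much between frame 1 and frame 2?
-1.9

Distance in frame 1: 7.1. Distance in frame 2: 5.2.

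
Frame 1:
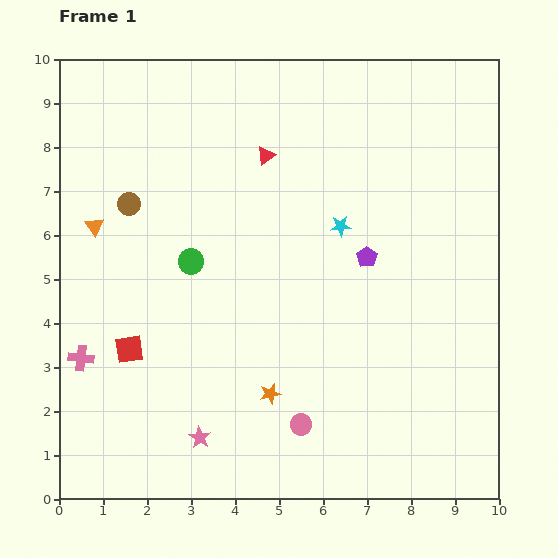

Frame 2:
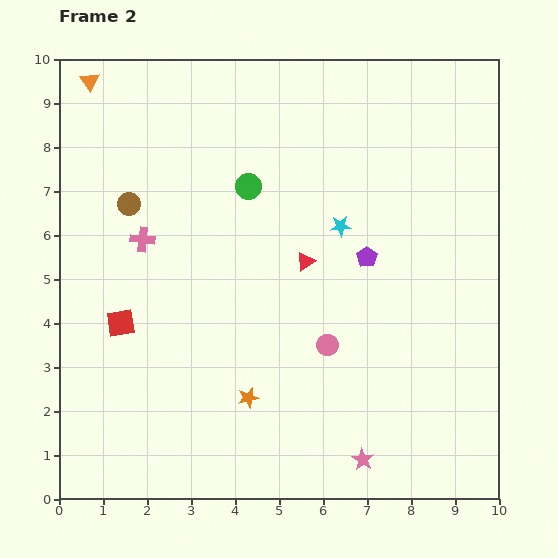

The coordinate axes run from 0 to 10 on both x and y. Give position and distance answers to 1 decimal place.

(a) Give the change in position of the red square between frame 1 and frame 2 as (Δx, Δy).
(-0.2, 0.6)

The red square was at (1.6, 3.4) in frame 1 and (1.4, 4.0) in frame 2.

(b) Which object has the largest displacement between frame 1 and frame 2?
the pink star

(moved 3.7; next 3.3)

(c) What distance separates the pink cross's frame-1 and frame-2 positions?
3.0

The pink cross moved from (0.5, 3.2) to (1.9, 5.9), a distance of √(1.4² + 2.7²) ≈ 3.0.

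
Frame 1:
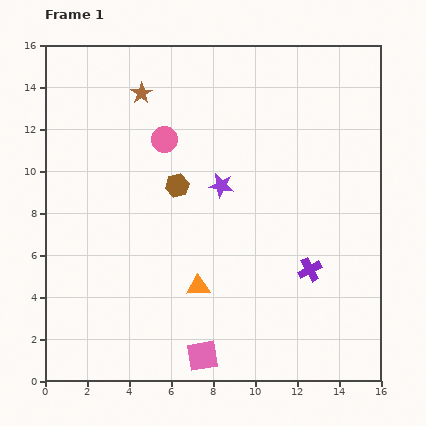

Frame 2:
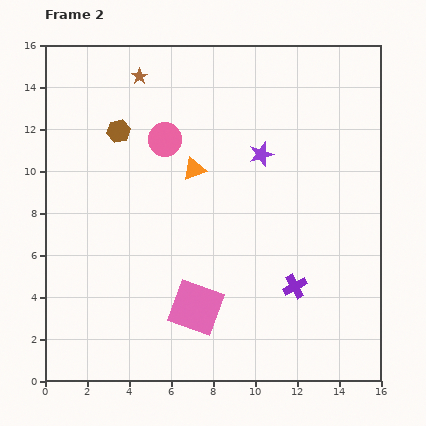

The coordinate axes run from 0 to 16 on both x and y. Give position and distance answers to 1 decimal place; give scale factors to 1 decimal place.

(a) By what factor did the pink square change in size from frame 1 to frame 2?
1.7×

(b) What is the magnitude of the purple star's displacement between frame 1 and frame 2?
2.4

The purple star moved from (8.4, 9.3) to (10.3, 10.8), a distance of √(1.9² + 1.5²) ≈ 2.4.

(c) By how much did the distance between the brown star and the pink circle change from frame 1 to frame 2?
+0.7

Distance in frame 1: 2.5. Distance in frame 2: 3.2.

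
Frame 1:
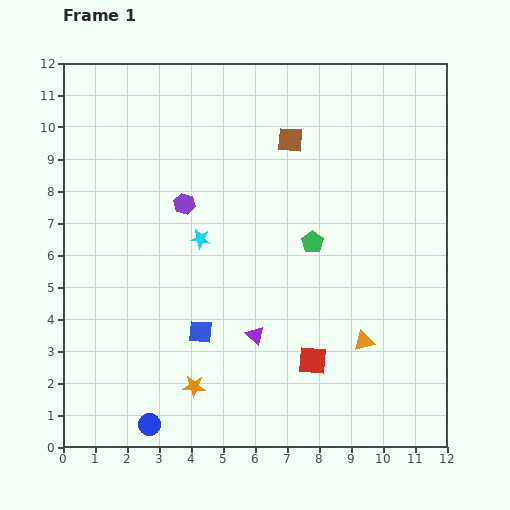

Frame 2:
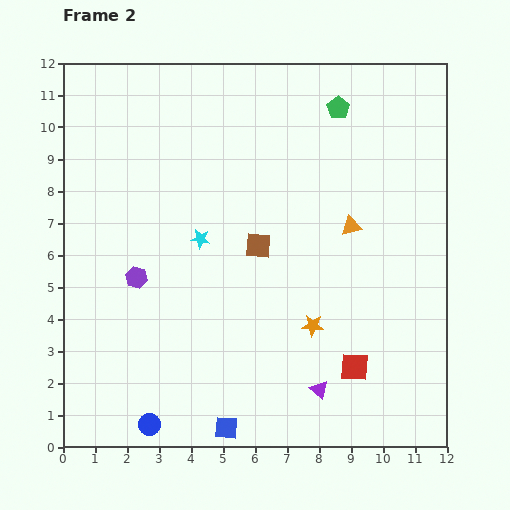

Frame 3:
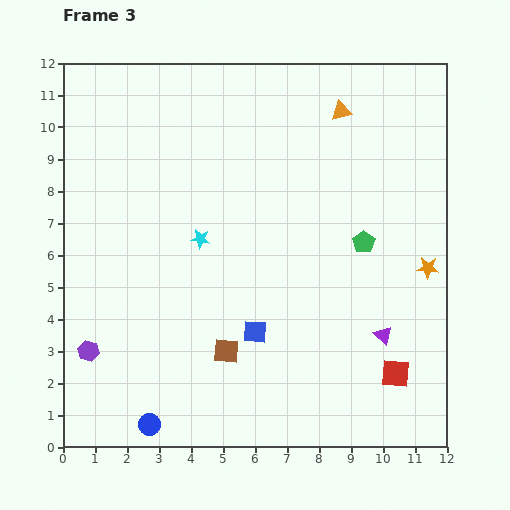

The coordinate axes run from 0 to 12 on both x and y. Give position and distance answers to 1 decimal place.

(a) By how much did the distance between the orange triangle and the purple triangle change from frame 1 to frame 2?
+1.8

Distance in frame 1: 3.4. Distance in frame 2: 5.2.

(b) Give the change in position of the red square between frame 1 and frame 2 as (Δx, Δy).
(1.3, -0.2)

The red square was at (7.8, 2.7) in frame 1 and (9.1, 2.5) in frame 2.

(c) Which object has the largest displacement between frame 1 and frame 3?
the orange star

(moved 8.2; next 7.2)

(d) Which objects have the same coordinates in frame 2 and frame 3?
the cyan star, the blue circle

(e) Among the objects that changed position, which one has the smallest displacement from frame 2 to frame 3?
the red square

(moved 1.3)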